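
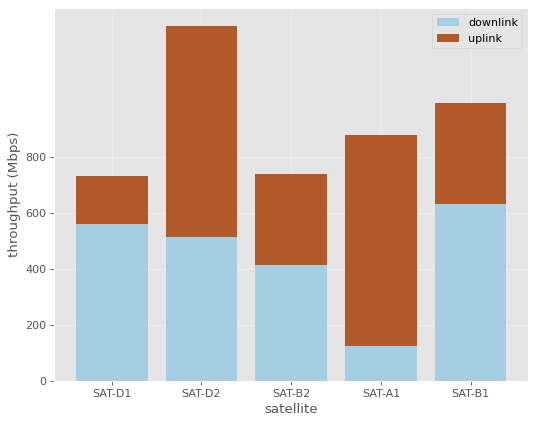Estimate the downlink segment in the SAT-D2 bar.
≈ 600

downlink top ≈ 600, bottom ≈ 0; segment ≈ 600.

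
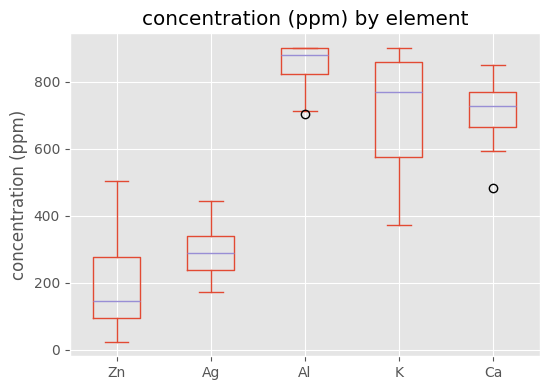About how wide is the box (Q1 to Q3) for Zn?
Q3 ≈ 300, Q1 ≈ 100; IQR ≈ 200.

≈ 200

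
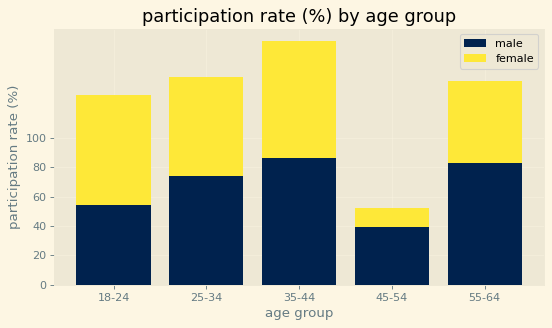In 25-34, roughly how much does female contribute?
female top ≈ 140, bottom ≈ 80; segment ≈ 60.

≈ 60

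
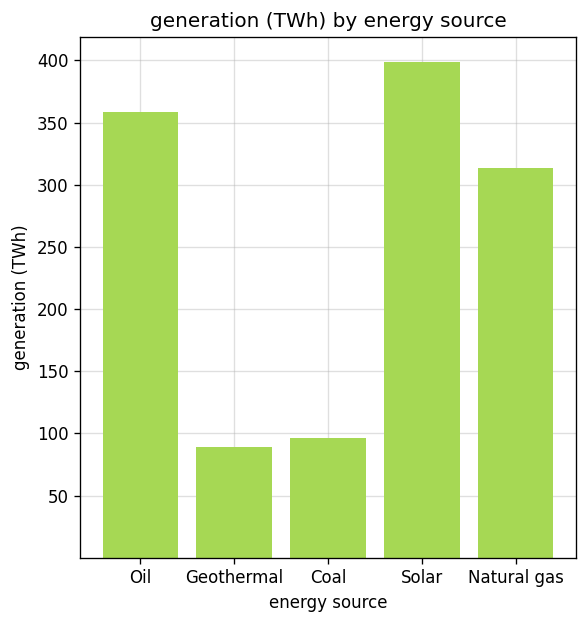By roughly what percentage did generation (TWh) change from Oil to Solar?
Oil ≈ 350, Solar ≈ 400; (400 − 350) / 350 ≈ +14.3%.

≈ +14.3%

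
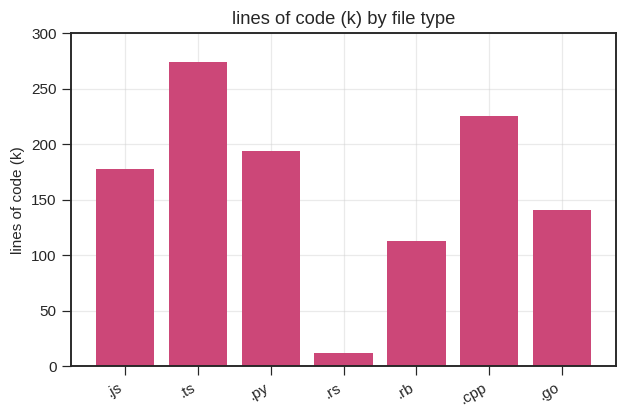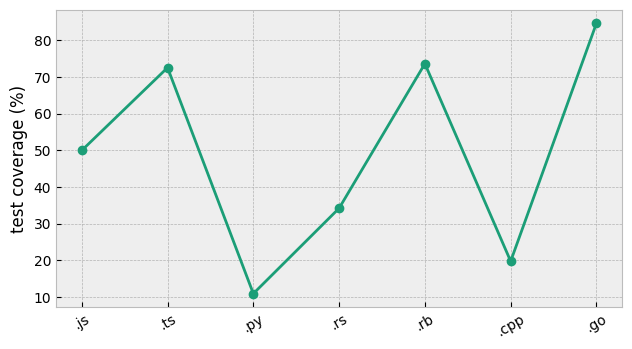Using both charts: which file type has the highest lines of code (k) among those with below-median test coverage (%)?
Chart 2 median test coverage (%) ≈ 50; below-median file types: .py, .rs, .cpp. Among those, .cpp has the highest lines of code (k) (≈ 250).

.cpp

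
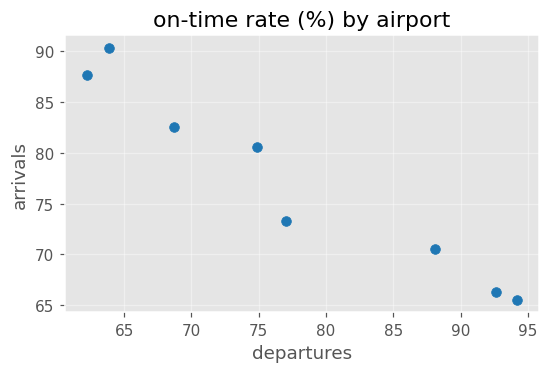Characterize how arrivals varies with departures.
negative, strong

Points are negatively correlated; strong (|r| ≈ 1.0).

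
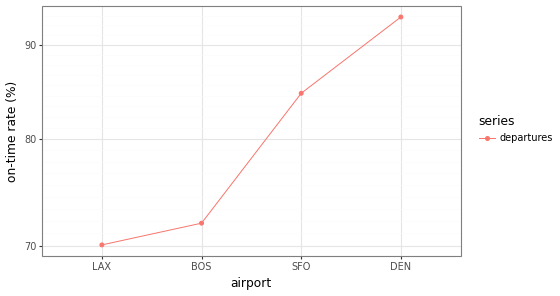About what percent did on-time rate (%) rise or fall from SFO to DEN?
≈ +11.9%

SFO ≈ 84, DEN ≈ 94; (94 − 84) / 84 ≈ +11.9%.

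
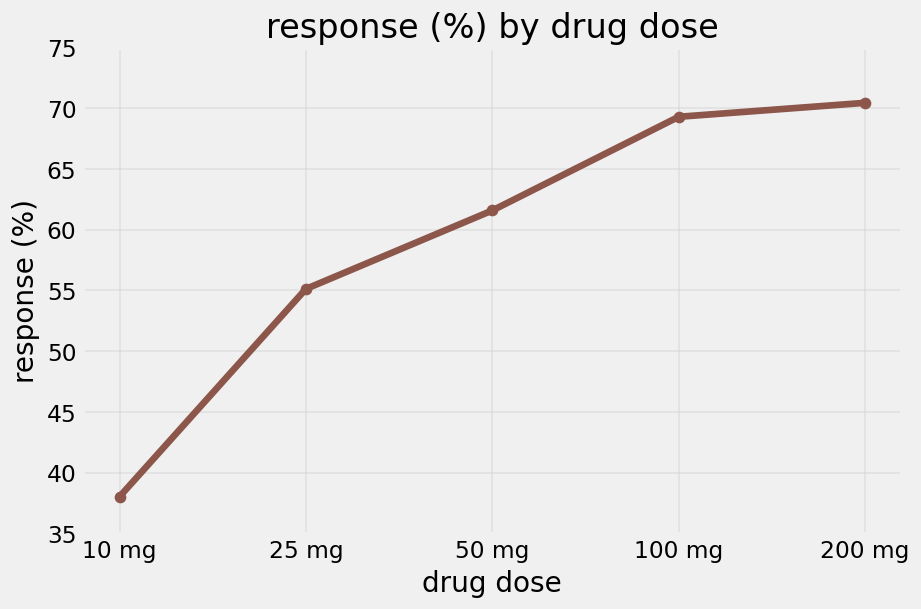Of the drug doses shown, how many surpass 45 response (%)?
Above 45: 25 mg, 50 mg, 100 mg, 200 mg.

4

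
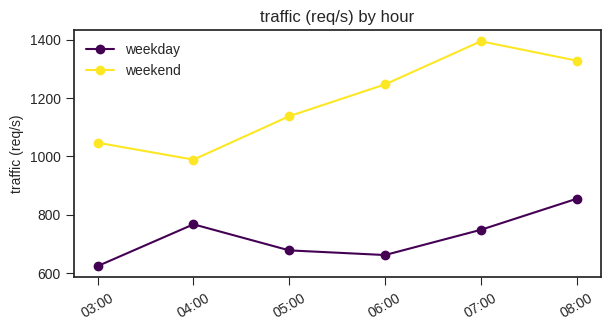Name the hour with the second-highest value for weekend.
Top 3 for weekend: 07:00 ≈ 1400, 08:00 ≈ 1300, 06:00 ≈ 1200.

08:00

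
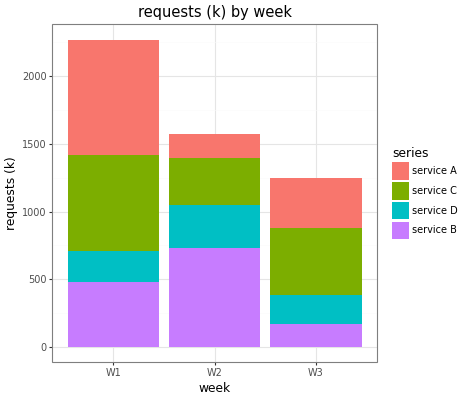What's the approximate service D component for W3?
≈ 200

service D top ≈ 400, bottom ≈ 200; segment ≈ 200.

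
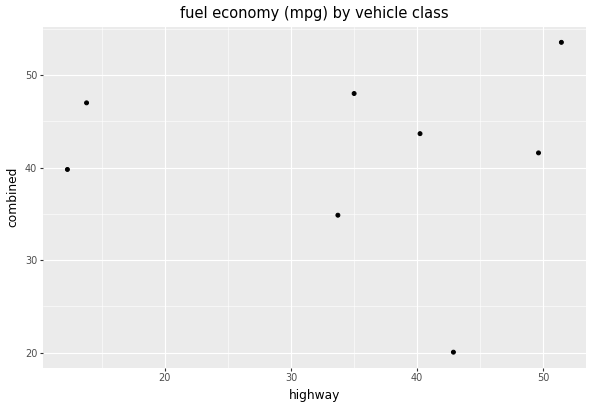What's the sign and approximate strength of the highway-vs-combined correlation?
no clear correlation

Points are roughly uncorrelated; weak (|r| ≈ 0.0).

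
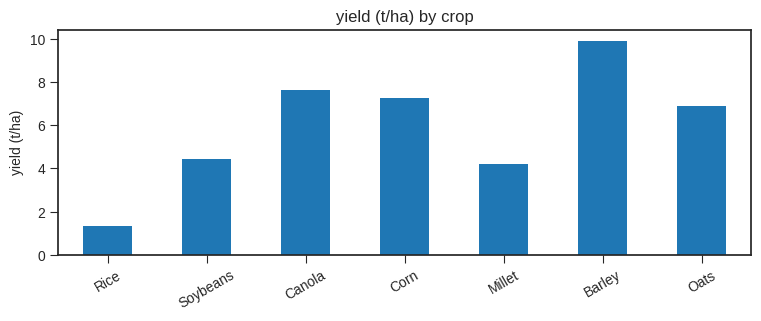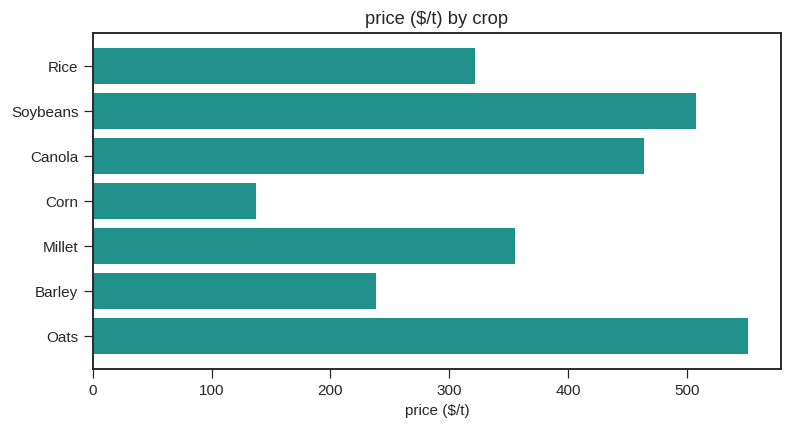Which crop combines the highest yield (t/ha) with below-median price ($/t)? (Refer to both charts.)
Chart 2 median price ($/t) ≈ 400; below-median crops: Rice, Corn, Barley. Among those, Barley has the highest yield (t/ha) (≈ 10).

Barley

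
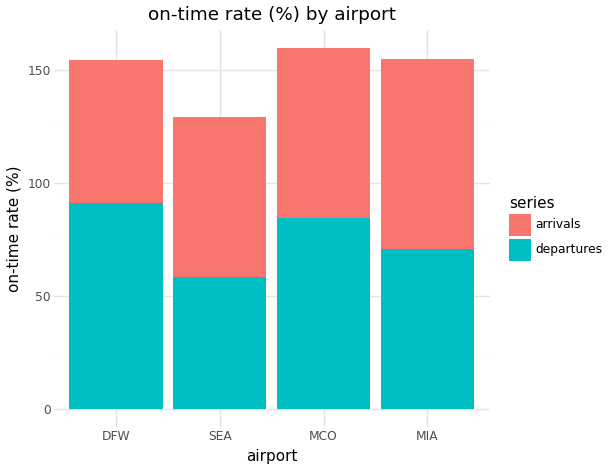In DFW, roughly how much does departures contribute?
≈ 100

departures top ≈ 100, bottom ≈ 0; segment ≈ 100.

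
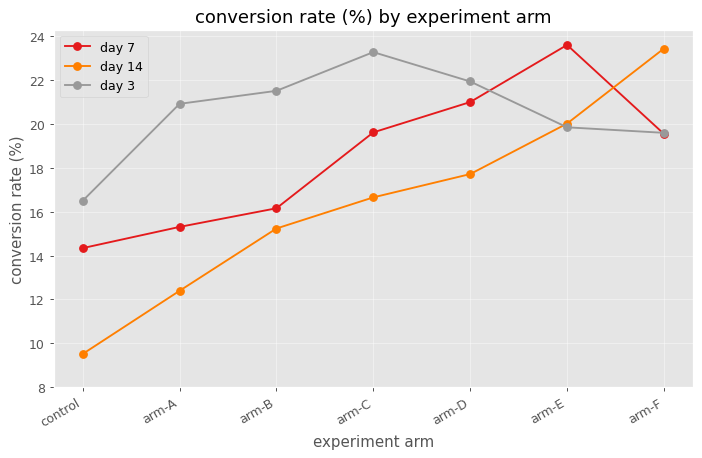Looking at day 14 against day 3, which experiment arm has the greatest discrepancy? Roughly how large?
arm-A, ≈ 8 %

arm-A: day 14 ≈ 12, day 3 ≈ 20 → gap ≈ 8. Next-largest (control) is only ≈ 6.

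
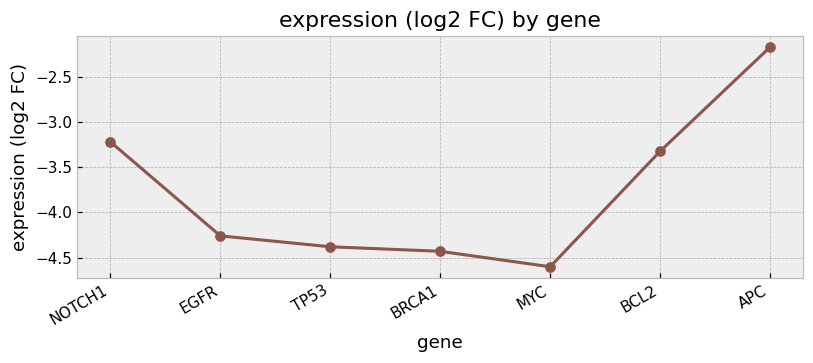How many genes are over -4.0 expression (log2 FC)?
Above -4.0: NOTCH1, BCL2, APC.

3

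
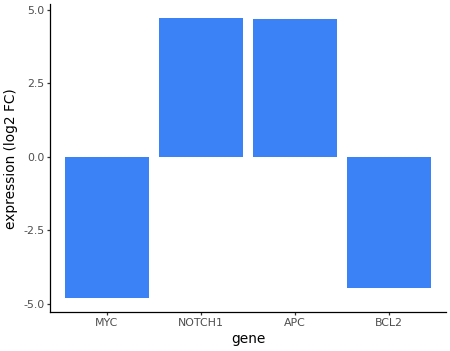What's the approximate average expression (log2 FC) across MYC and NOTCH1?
≈ 0

(-5 + 5) / 2 ≈ 0.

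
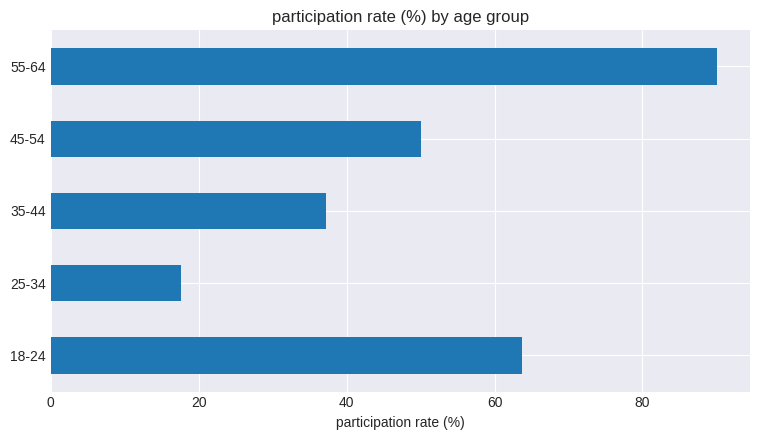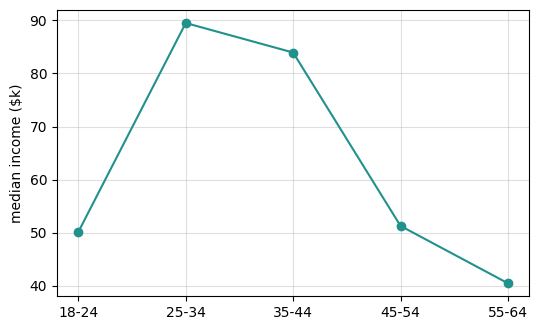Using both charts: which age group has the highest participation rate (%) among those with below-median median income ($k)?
55-64

Chart 2 median median income ($k) ≈ 50; below-median age groups: 18-24, 55-64. Among those, 55-64 has the highest participation rate (%) (≈ 90).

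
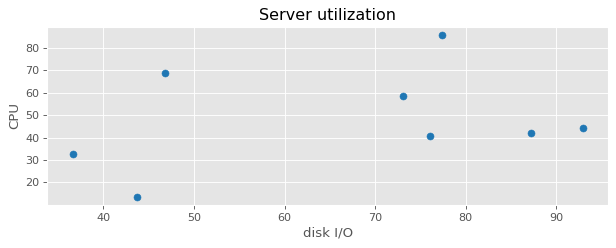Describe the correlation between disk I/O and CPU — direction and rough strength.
positive, weak

Points are positively correlated; weak (|r| ≈ 0.3).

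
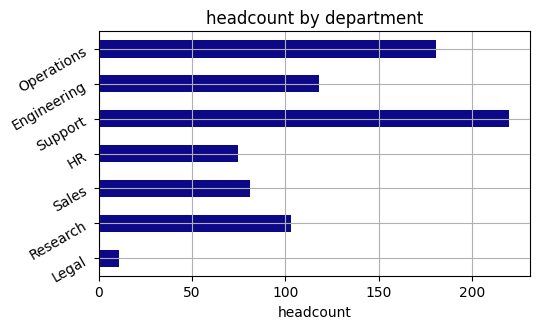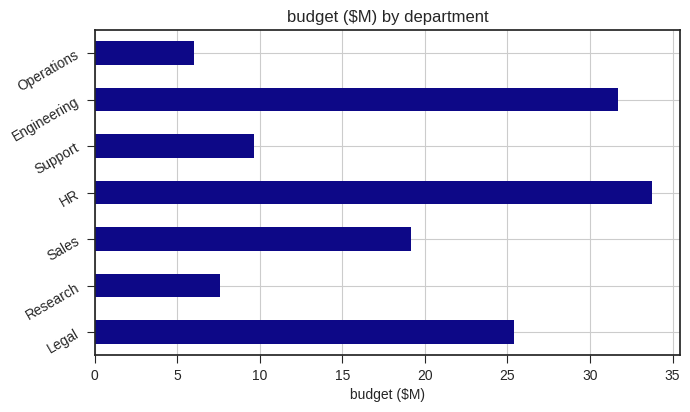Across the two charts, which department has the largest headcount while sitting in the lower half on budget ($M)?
Support

Chart 2 median budget ($M) ≈ 20; below-median departments: Research, Support, Operations. Among those, Support has the highest headcount (≈ 225).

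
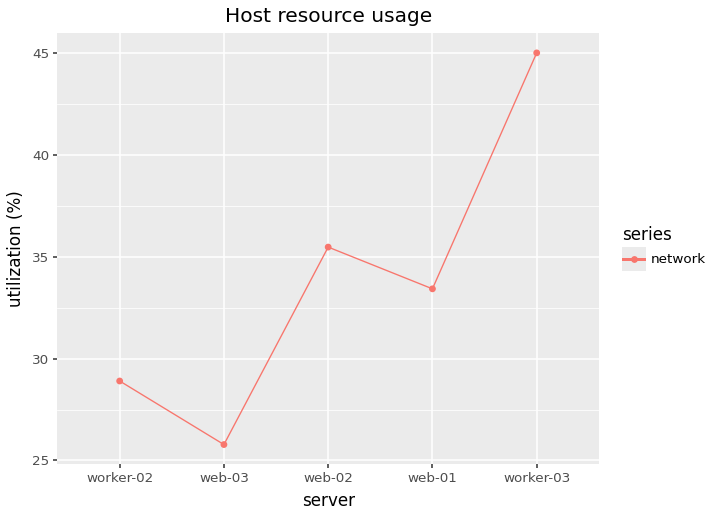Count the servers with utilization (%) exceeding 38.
Above 38: worker-03.

1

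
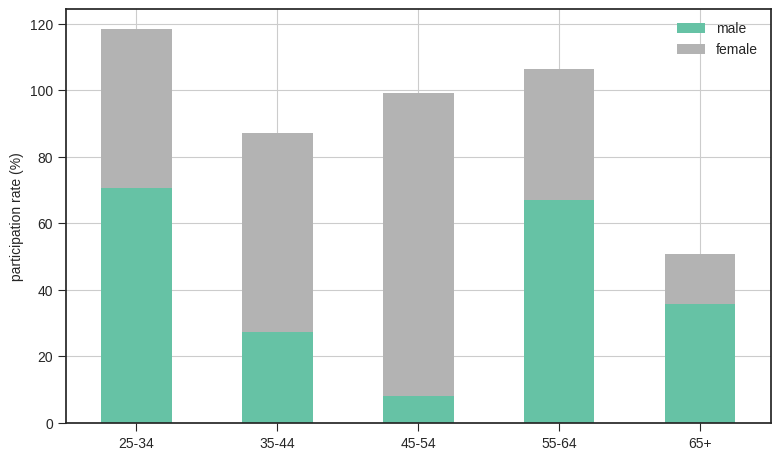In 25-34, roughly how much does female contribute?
female top ≈ 120, bottom ≈ 70; segment ≈ 50.

≈ 50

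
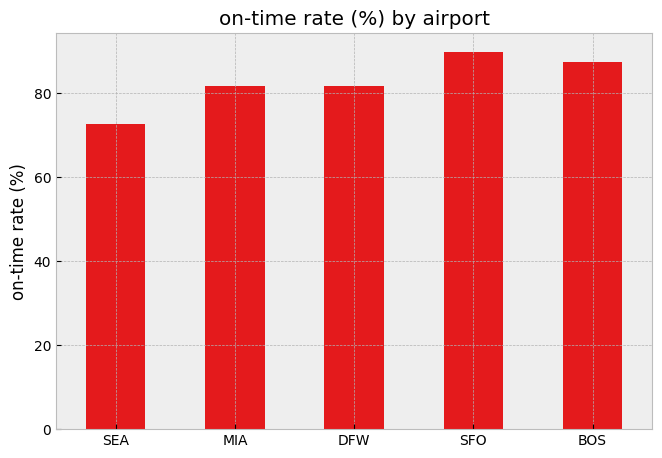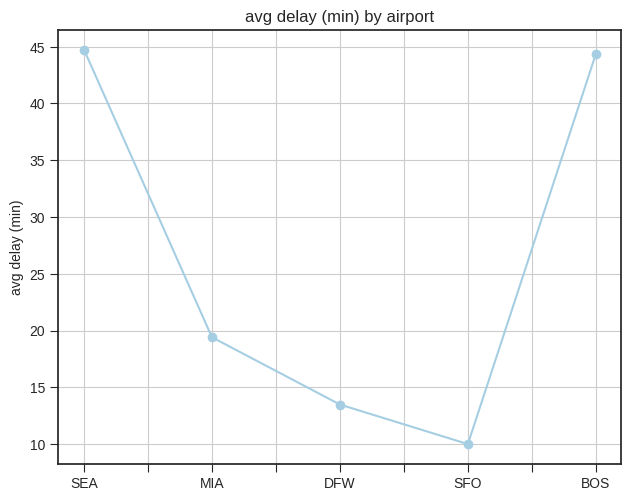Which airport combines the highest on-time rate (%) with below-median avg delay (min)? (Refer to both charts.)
SFO

Chart 2 median avg delay (min) ≈ 20; below-median airports: DFW, SFO. Among those, SFO has the highest on-time rate (%) (≈ 90).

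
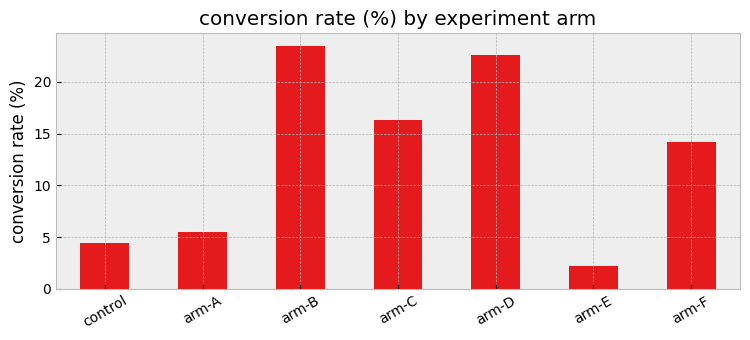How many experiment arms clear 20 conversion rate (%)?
Above 20: arm-B, arm-D.

2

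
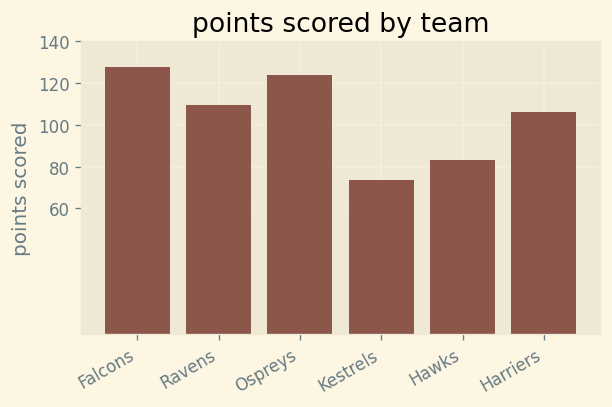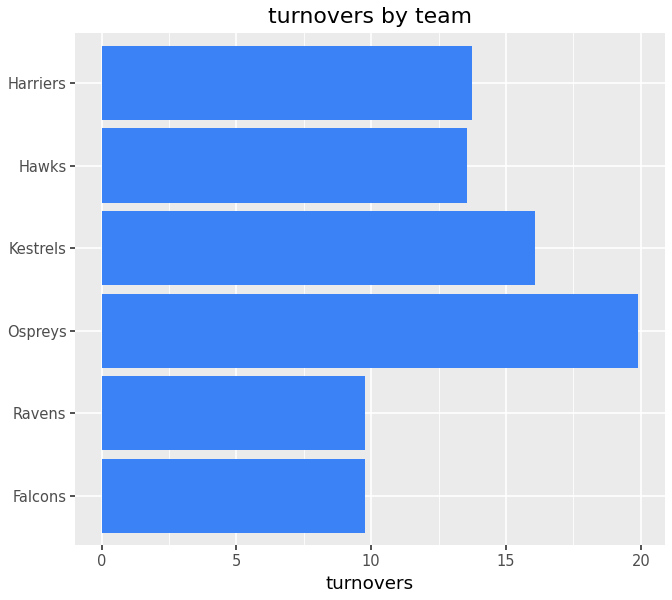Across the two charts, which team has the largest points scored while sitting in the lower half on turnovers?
Falcons

Chart 2 median turnovers ≈ 14; below-median teams: Falcons, Ravens, Hawks. Among those, Falcons has the highest points scored (≈ 120).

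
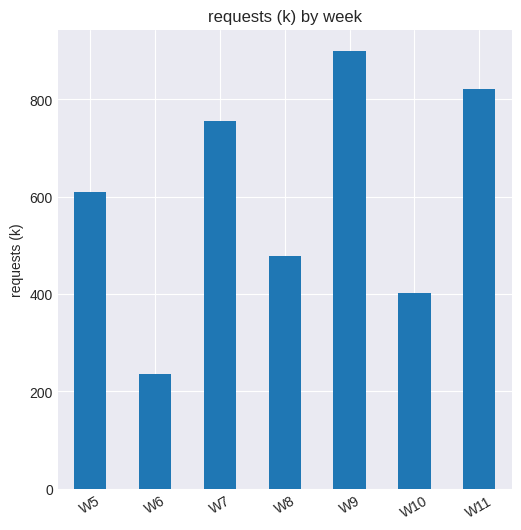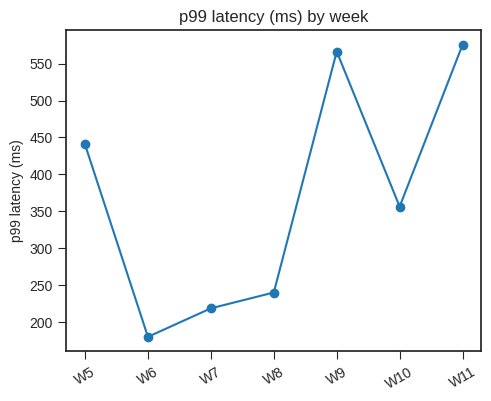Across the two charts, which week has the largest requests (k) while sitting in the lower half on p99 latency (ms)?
W7

Chart 2 median p99 latency (ms) ≈ 400; below-median weeks: W6, W7, W8. Among those, W7 has the highest requests (k) (≈ 800).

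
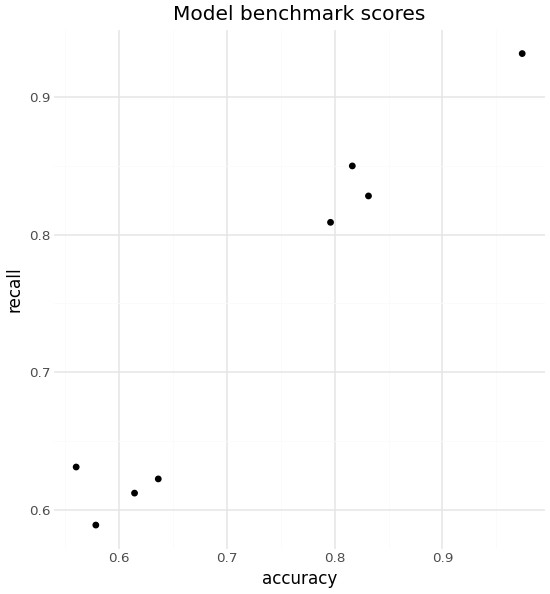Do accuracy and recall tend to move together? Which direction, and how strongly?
positive, strong

Points are positively correlated; strong (|r| ≈ 1.0).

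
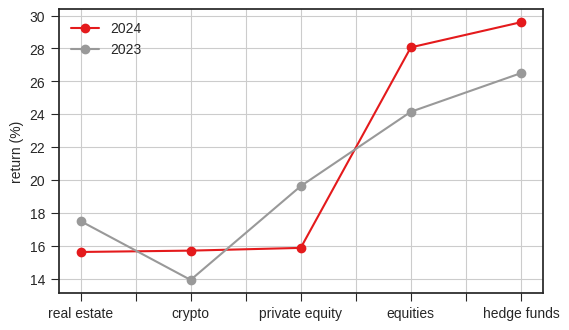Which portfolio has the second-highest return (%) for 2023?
Top 3 for 2023: hedge funds ≈ 26, equities ≈ 24, private equity ≈ 20.

equities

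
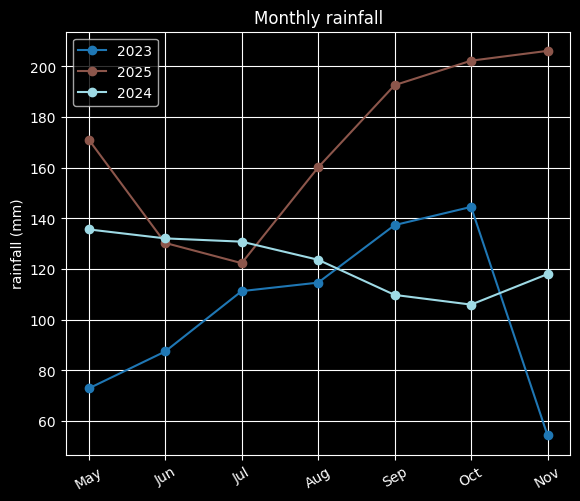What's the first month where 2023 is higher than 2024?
Sep

Aug: 2023 ≈ 120 vs 2024 ≈ 120 (not yet); Sep: 2023 ≈ 140 vs 2024 ≈ 100 (first crossover).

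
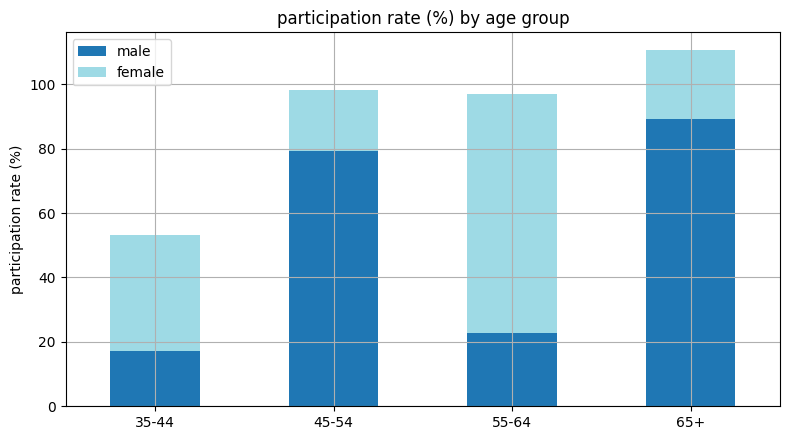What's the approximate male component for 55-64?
≈ 20

male top ≈ 20, bottom ≈ 0; segment ≈ 20.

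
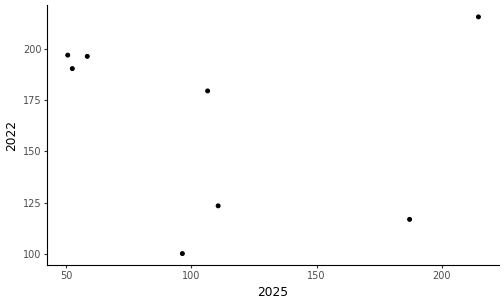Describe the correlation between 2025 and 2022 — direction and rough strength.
Points are roughly uncorrelated; weak (|r| ≈ 0.1).

no clear correlation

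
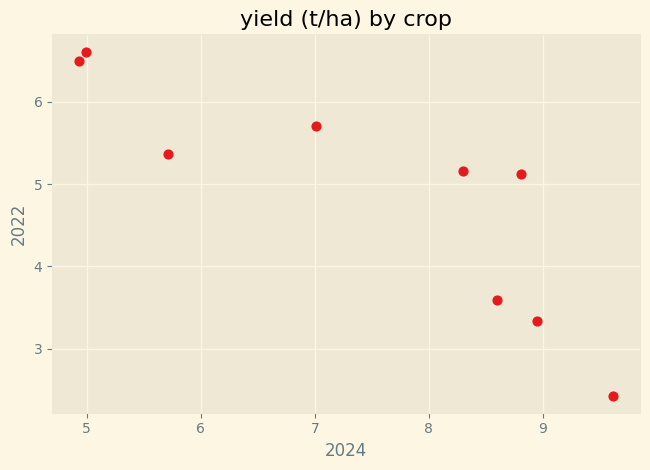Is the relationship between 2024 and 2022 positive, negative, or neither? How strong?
negative, strong

Points are negatively correlated; strong (|r| ≈ 0.9).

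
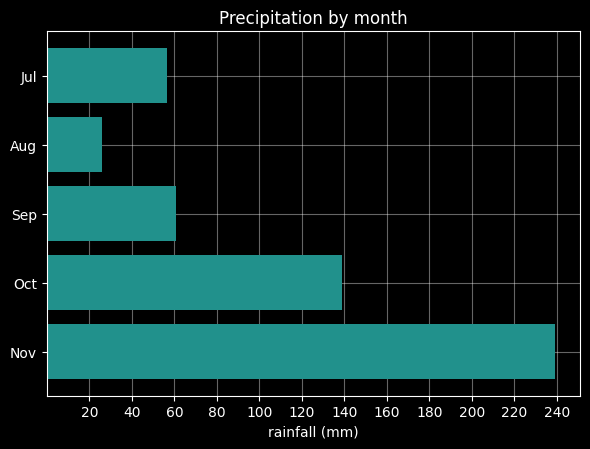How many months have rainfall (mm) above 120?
2

Above 120: Oct, Nov.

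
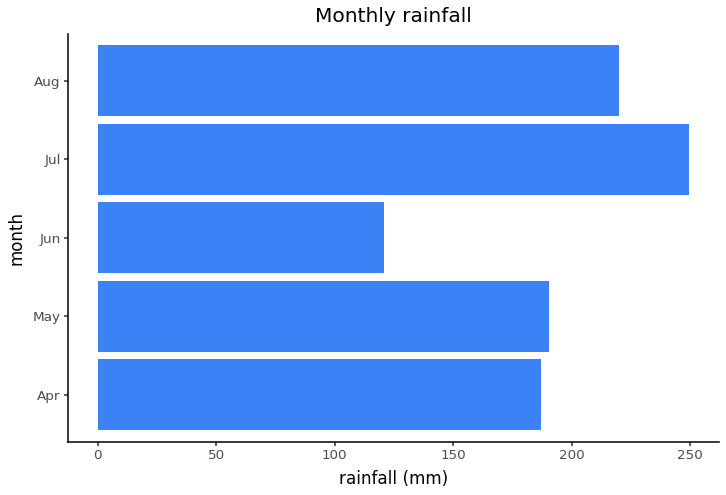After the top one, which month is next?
Top 3: Jul ≈ 250, Aug ≈ 225, May ≈ 200.

Aug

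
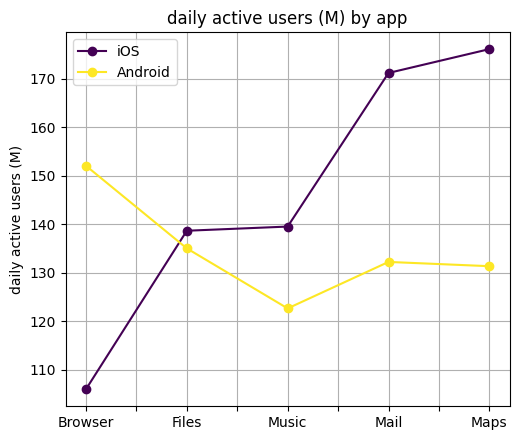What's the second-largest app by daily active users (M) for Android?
Top 3 for Android: Browser ≈ 150, Files ≈ 140, Mail ≈ 130.

Files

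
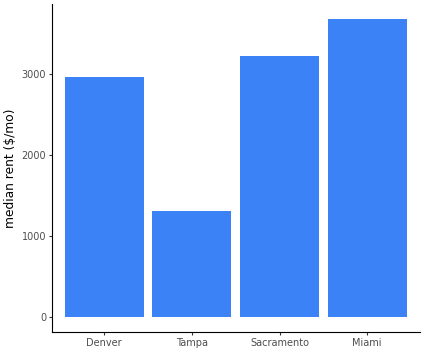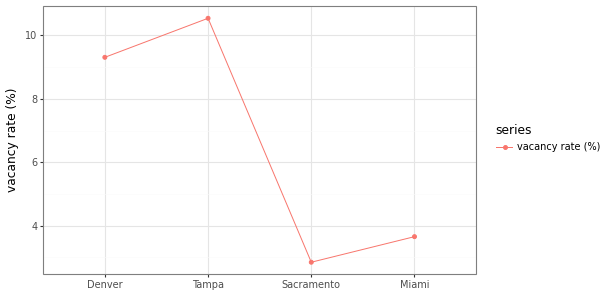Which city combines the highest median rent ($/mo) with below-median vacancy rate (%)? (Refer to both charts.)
Miami

Chart 2 median vacancy rate (%) ≈ 6; below-median cities: Sacramento, Miami. Among those, Miami has the highest median rent ($/mo) (≈ 3500).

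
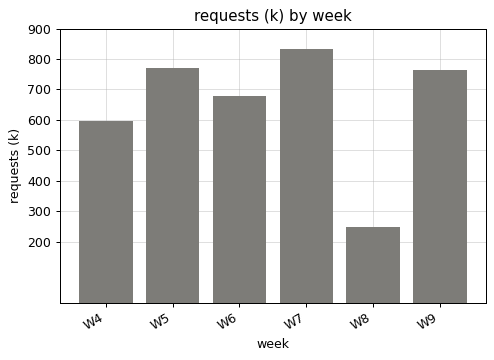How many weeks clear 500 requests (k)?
5

Above 500: W4, W5, W6, W7, W9.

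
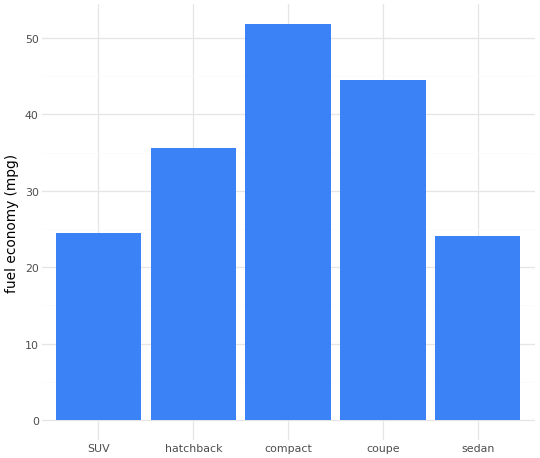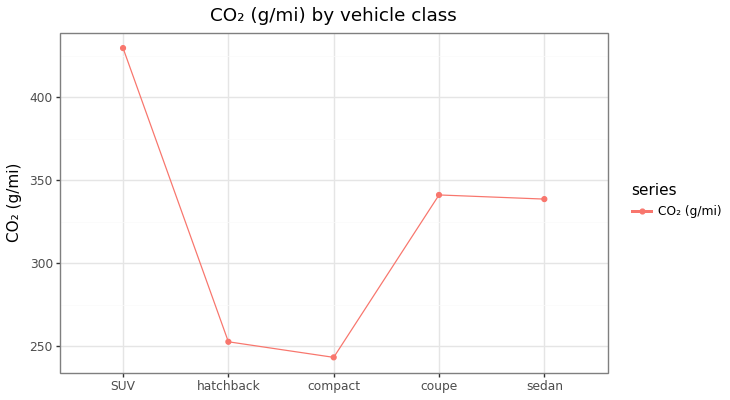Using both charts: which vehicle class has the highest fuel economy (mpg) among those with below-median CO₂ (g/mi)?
compact

Chart 2 median CO₂ (g/mi) ≈ 350; below-median vehicle classes: hatchback, compact. Among those, compact has the highest fuel economy (mpg) (≈ 50).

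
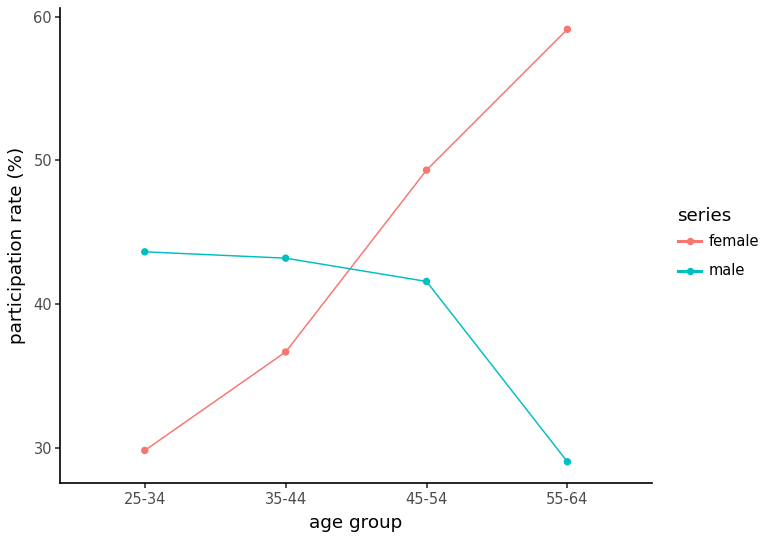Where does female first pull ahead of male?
35-44: female ≈ 35 vs male ≈ 45 (not yet); 45-54: female ≈ 50 vs male ≈ 40 (first crossover).

45-54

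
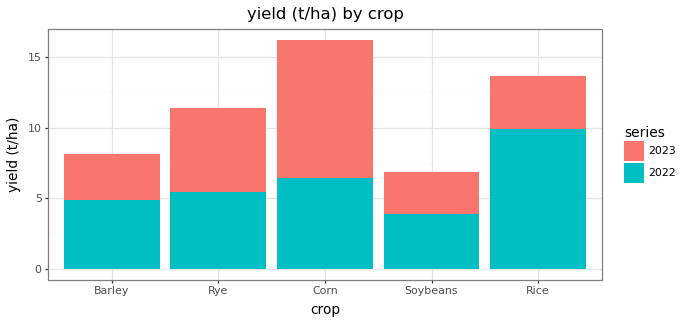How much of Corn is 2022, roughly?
2022 top ≈ 6, bottom ≈ 0; segment ≈ 6.

≈ 6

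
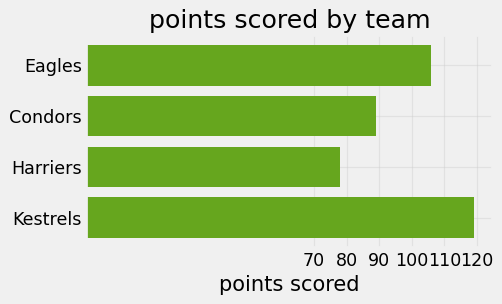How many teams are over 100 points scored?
Above 100: Eagles, Kestrels.

2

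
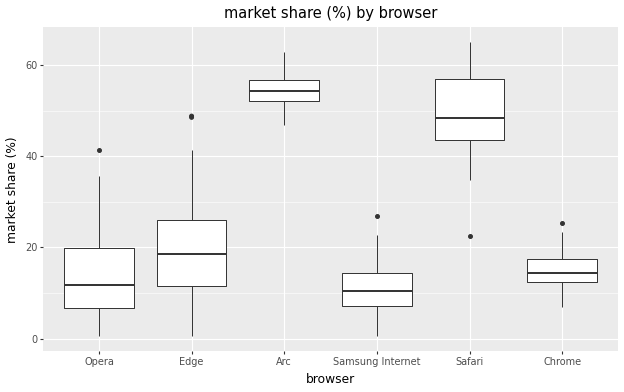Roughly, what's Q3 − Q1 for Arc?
≈ 5

Q3 ≈ 55, Q1 ≈ 50; IQR ≈ 5.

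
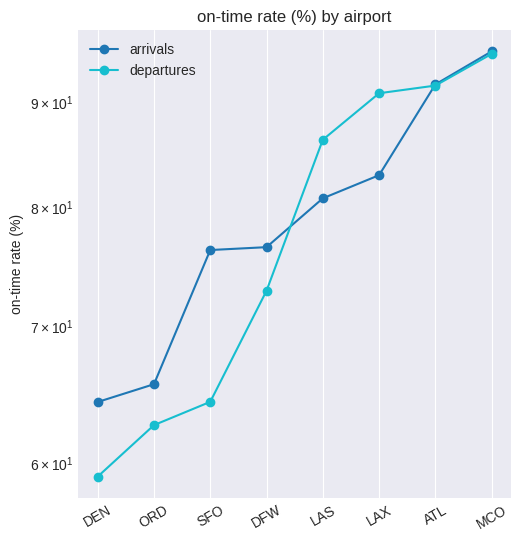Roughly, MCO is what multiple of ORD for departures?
≈ 1.46×

MCO ≈ 95, ORD ≈ 65; 95/65 ≈ 1.46.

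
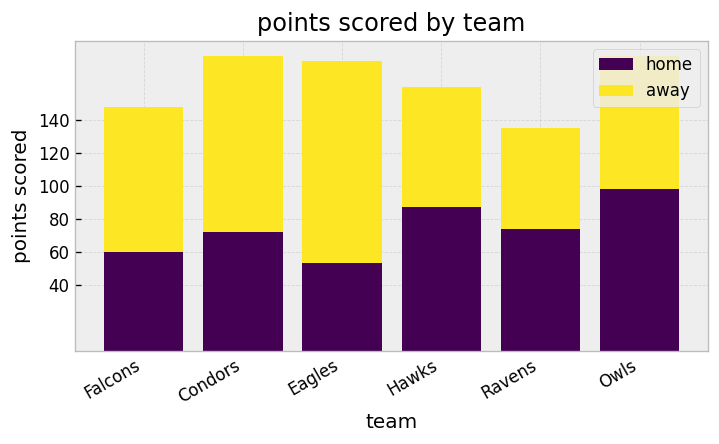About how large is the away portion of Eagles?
≈ 120

away top ≈ 180, bottom ≈ 60; segment ≈ 120.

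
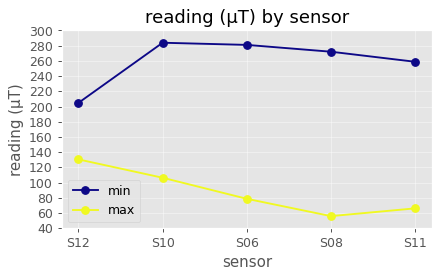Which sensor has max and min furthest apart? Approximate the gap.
S08: max ≈ 60, min ≈ 280 → gap ≈ 220. Next-largest (S06) is only ≈ 200.

S08, ≈ 220 µT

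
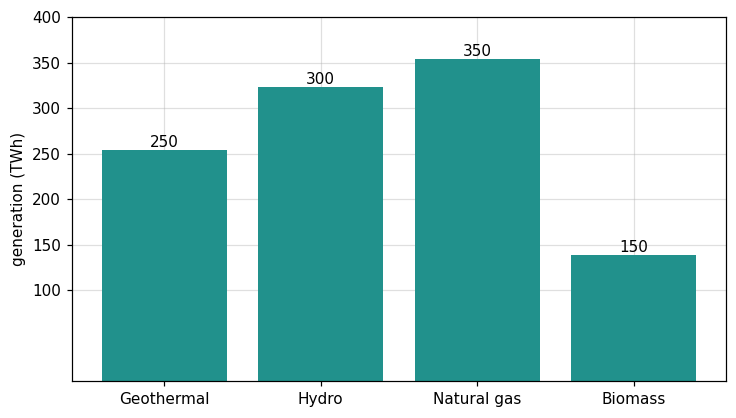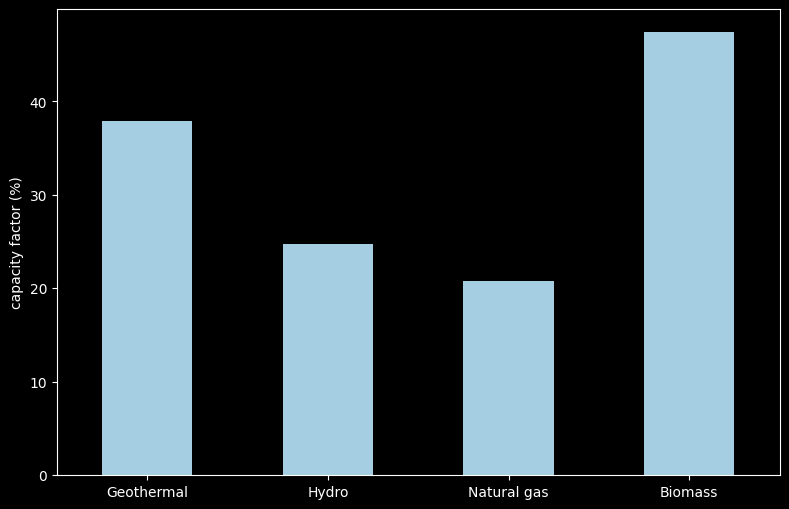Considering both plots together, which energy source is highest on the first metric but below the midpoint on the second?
Chart 2 median capacity factor (%) ≈ 30; below-median energy sources: Hydro, Natural gas. Among those, Natural gas has the highest generation (TWh) (≈ 350).

Natural gas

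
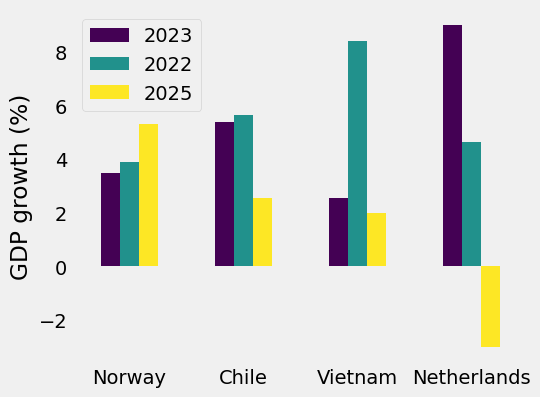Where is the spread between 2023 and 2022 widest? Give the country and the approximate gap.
Vietnam, ≈ 5 %

Vietnam: 2023 ≈ 3, 2022 ≈ 8 → gap ≈ 5. Next-largest (Netherlands) is only ≈ 4.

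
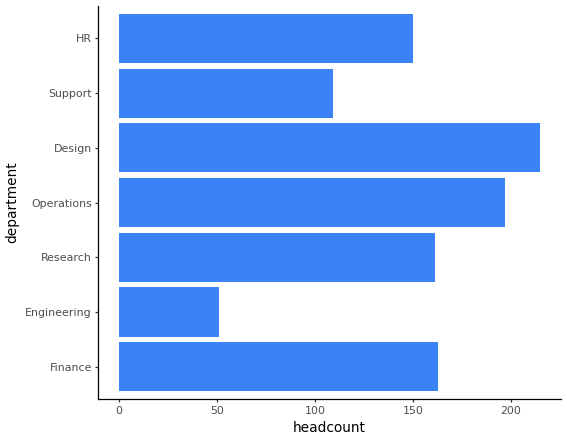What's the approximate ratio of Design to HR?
≈ 1.38×

Design ≈ 220, HR ≈ 160; 220/160 ≈ 1.38.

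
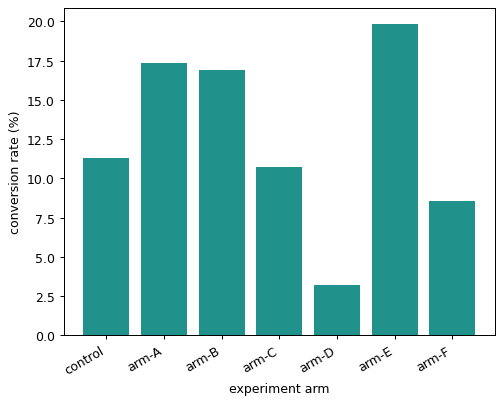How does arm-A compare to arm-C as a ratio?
≈ 1.8×

arm-A ≈ 18, arm-C ≈ 10; 18/10 ≈ 1.8.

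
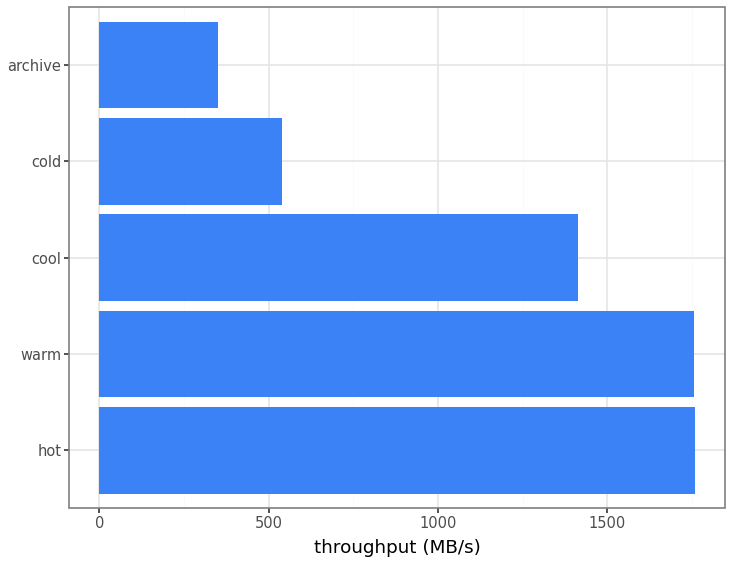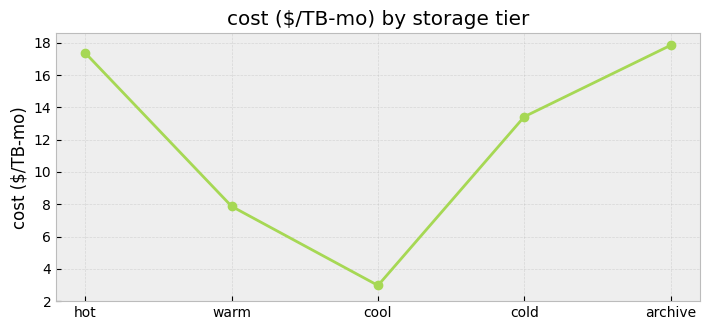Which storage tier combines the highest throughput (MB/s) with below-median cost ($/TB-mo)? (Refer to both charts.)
Chart 2 median cost ($/TB-mo) ≈ 14; below-median storage tiers: warm, cool. Among those, warm has the highest throughput (MB/s) (≈ 1800).

warm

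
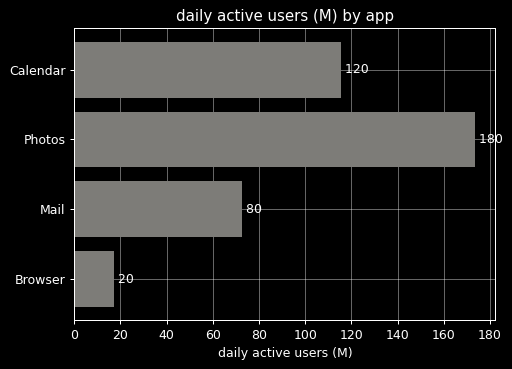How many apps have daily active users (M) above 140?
Above 140: Photos.

1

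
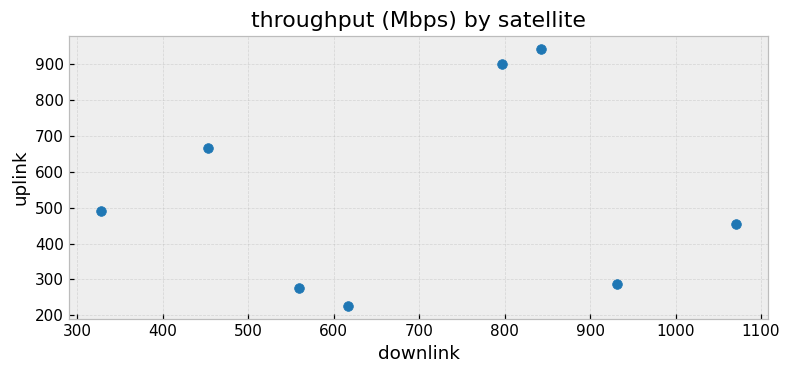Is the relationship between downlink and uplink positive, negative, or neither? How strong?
no clear correlation

Points are roughly uncorrelated; weak (|r| ≈ 0.1).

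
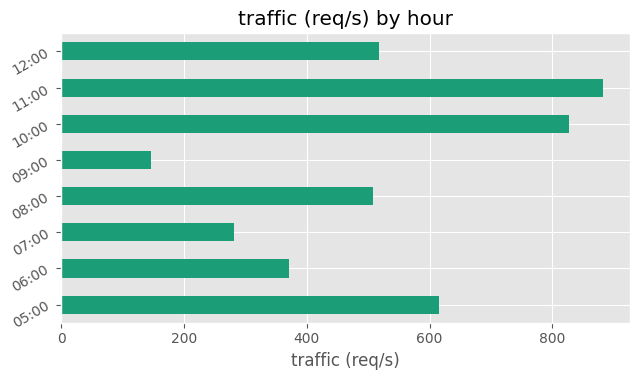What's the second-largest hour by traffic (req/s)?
10:00

Top 3: 11:00 ≈ 900, 10:00 ≈ 800, 05:00 ≈ 600.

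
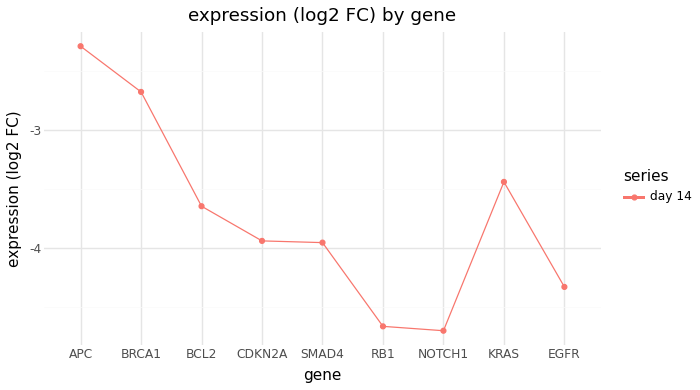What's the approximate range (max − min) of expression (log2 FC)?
≈ 2.0

Max APC ≈ -2.5, min NOTCH1 ≈ -4.5; range ≈ 2.0.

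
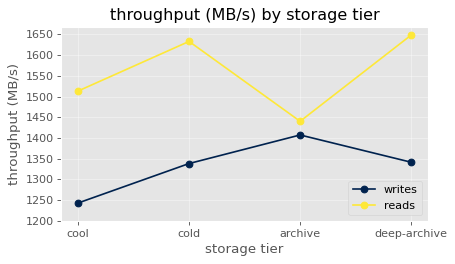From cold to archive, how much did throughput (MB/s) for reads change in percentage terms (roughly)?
cold ≈ 1650, archive ≈ 1450; (1450 − 1650) / 1650 ≈ -12.1%.

≈ -12.1%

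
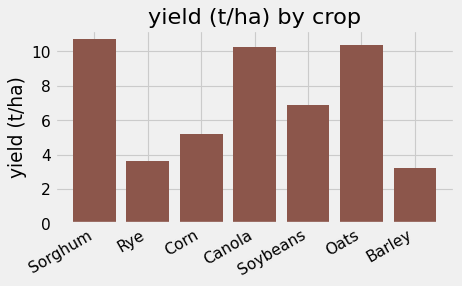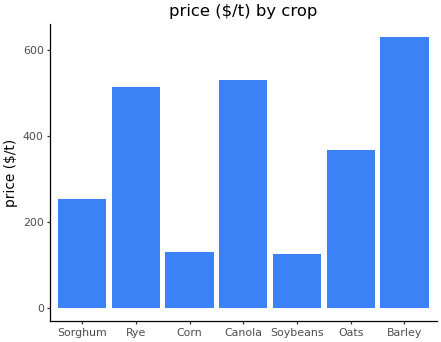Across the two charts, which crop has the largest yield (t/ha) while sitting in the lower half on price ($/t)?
Chart 2 median price ($/t) ≈ 400; below-median crops: Sorghum, Corn, Soybeans. Among those, Sorghum has the highest yield (t/ha) (≈ 11).

Sorghum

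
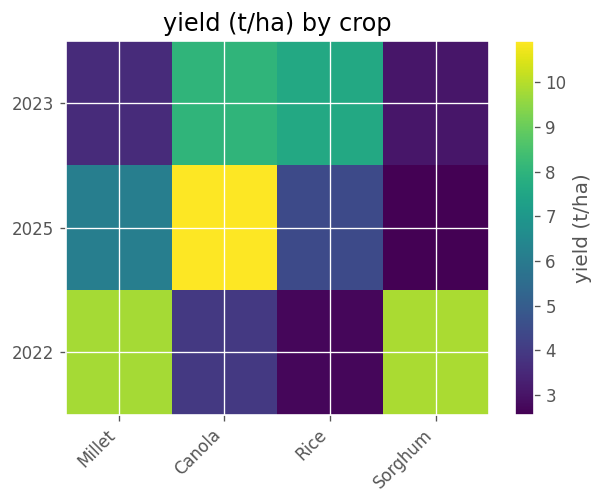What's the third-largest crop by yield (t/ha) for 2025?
Rice

Top 4 for 2025: Canola ≈ 11, Millet ≈ 6, Rice ≈ 4, Sorghum ≈ 3.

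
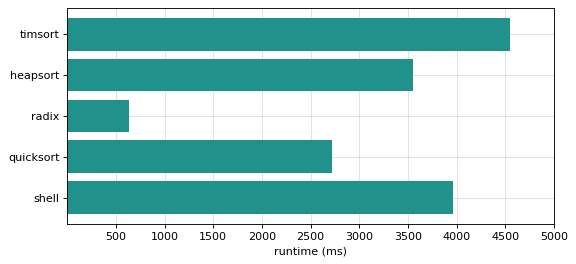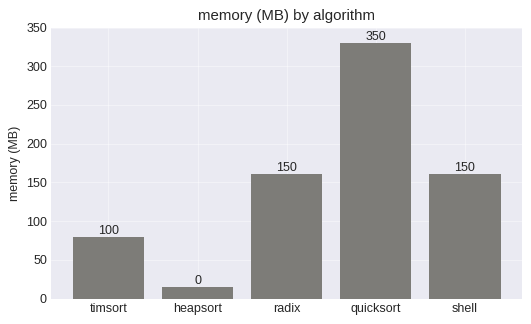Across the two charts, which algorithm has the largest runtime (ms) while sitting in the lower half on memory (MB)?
timsort

Chart 2 median memory (MB) ≈ 150; below-median algorithms: timsort, heapsort. Among those, timsort has the highest runtime (ms) (≈ 4500).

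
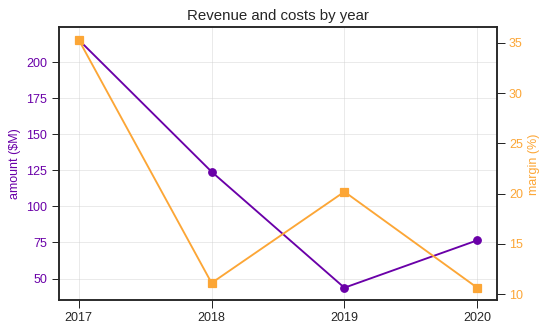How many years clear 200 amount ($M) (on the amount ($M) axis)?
1

Above 200: 2017.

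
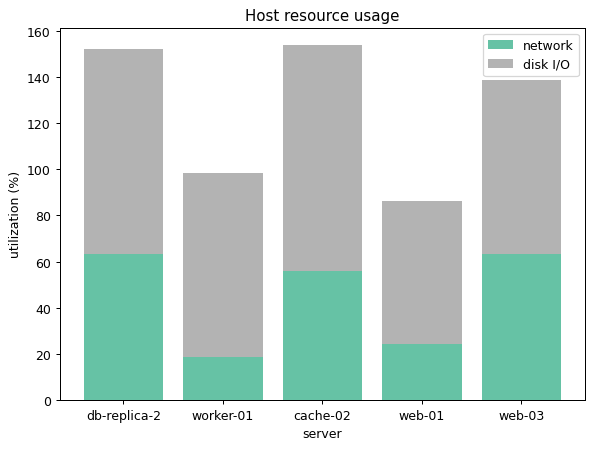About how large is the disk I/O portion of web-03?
disk I/O top ≈ 140, bottom ≈ 60; segment ≈ 80.

≈ 80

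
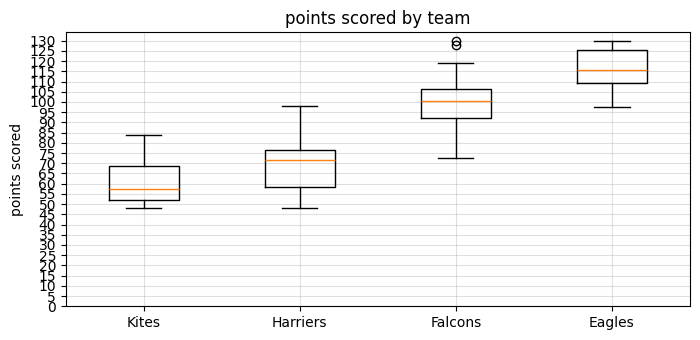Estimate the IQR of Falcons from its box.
Q3 ≈ 105, Q1 ≈ 90; IQR ≈ 15.

≈ 15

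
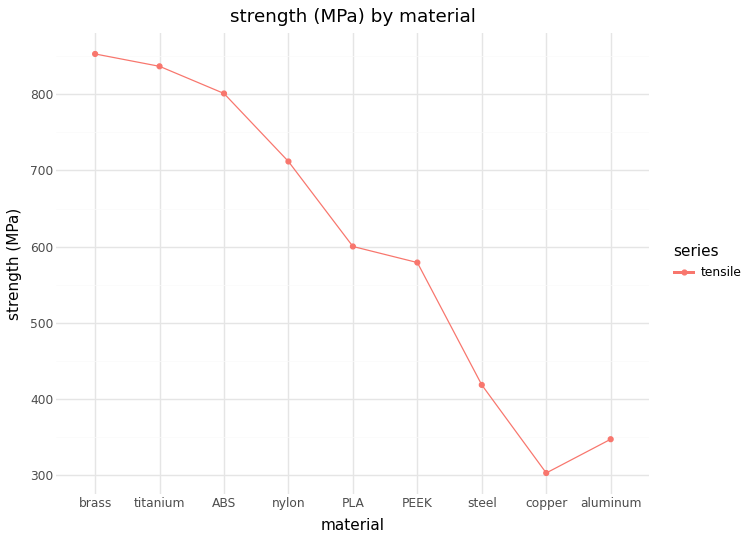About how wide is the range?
≈ 550

Max brass ≈ 850, min copper ≈ 300; range ≈ 550.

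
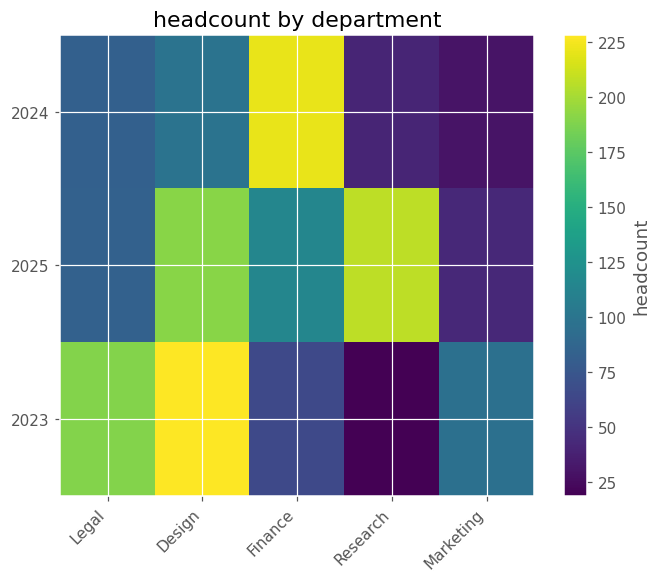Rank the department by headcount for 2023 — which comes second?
Top 3 for 2023: Design ≈ 220, Legal ≈ 180, Marketing ≈ 100.

Legal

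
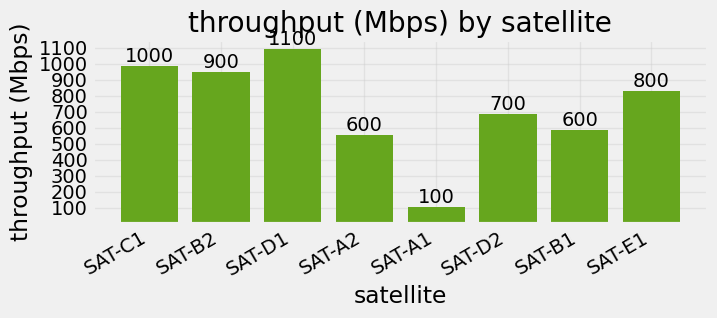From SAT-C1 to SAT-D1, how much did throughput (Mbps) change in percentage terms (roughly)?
≈ +10%

SAT-C1 ≈ 1000, SAT-D1 ≈ 1100; (1100 − 1000) / 1000 ≈ +10%.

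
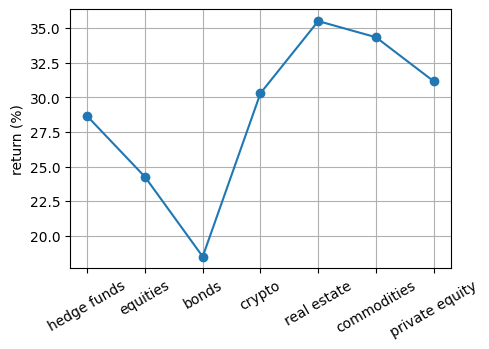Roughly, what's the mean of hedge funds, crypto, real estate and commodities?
≈ 32

(28 + 30 + 36 + 34) / 4 ≈ 32.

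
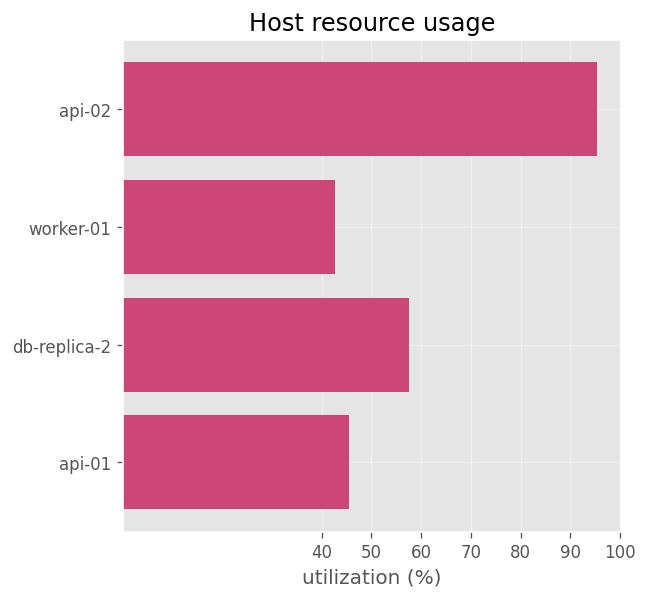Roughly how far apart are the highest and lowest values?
≈ 60

Max api-02 ≈ 100, min worker-01 ≈ 40; range ≈ 60.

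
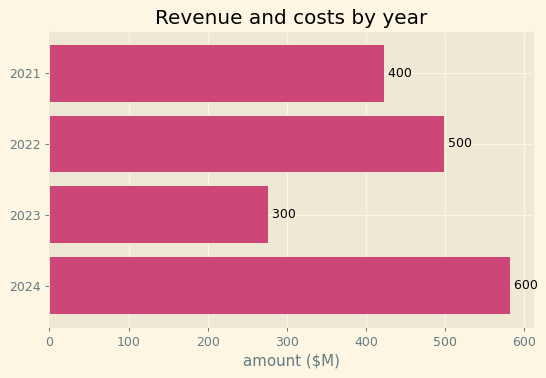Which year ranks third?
Top 4: 2024 ≈ 600, 2022 ≈ 500, 2021 ≈ 400, 2023 ≈ 300.

2021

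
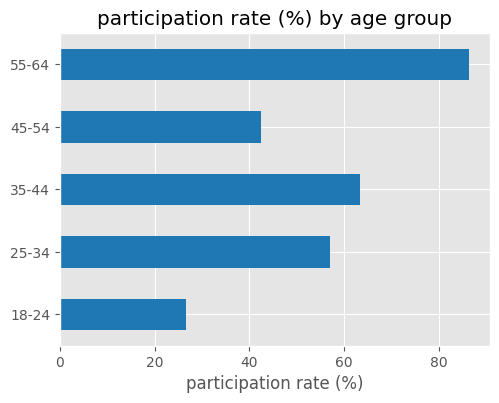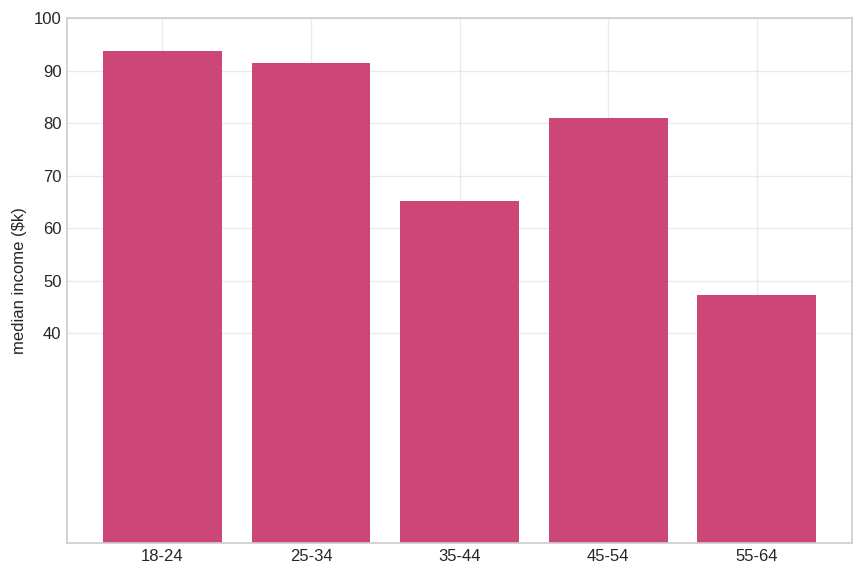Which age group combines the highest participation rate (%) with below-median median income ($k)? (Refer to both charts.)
Chart 2 median median income ($k) ≈ 80; below-median age groups: 35-44, 55-64. Among those, 55-64 has the highest participation rate (%) (≈ 90).

55-64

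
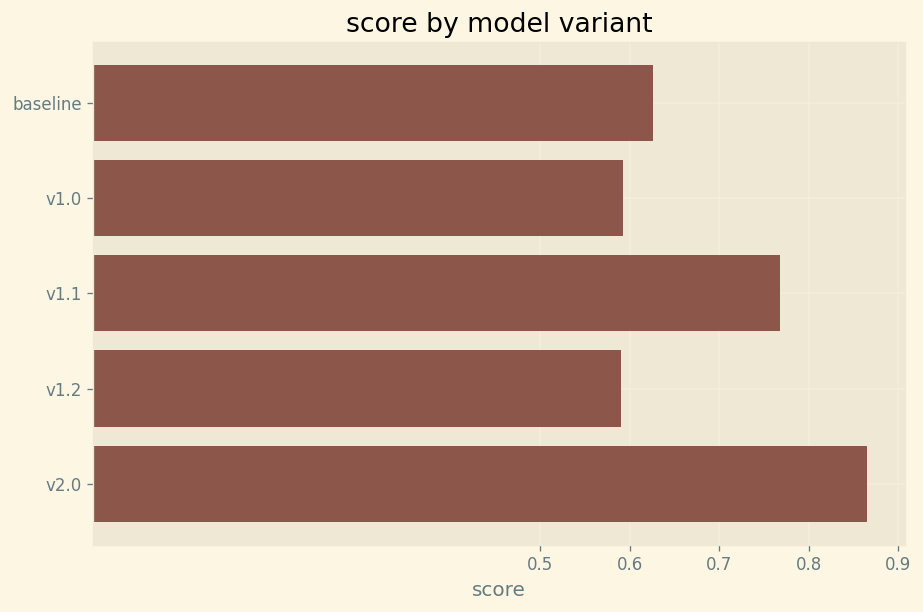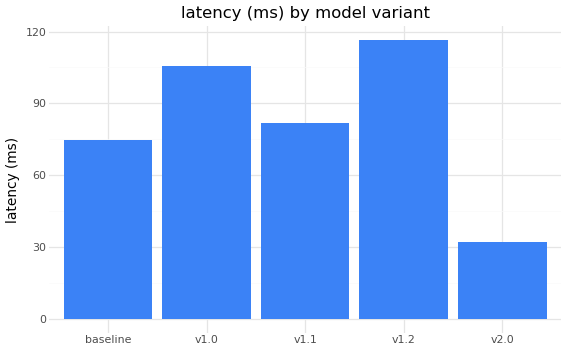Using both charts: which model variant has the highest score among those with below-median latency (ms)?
Chart 2 median latency (ms) ≈ 80; below-median model variants: baseline, v2.0. Among those, v2.0 has the highest score (≈ 0.9).

v2.0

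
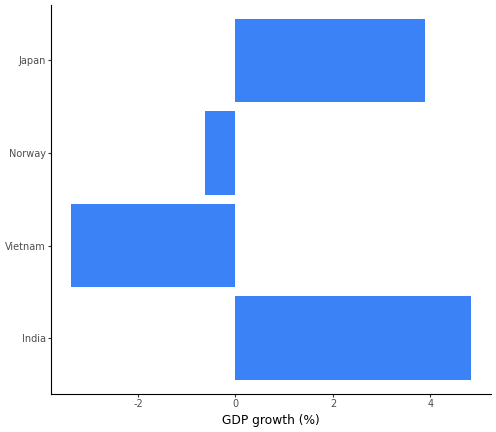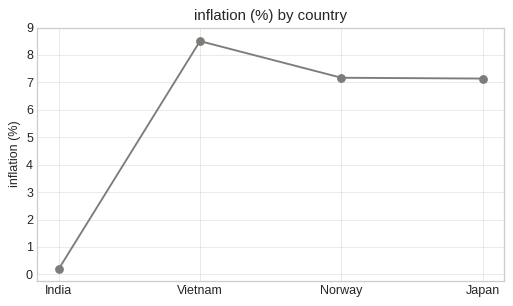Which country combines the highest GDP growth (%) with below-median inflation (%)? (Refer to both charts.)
Chart 2 median inflation (%) ≈ 7; below-median countries: India, Japan. Among those, India has the highest GDP growth (%) (≈ 5).

India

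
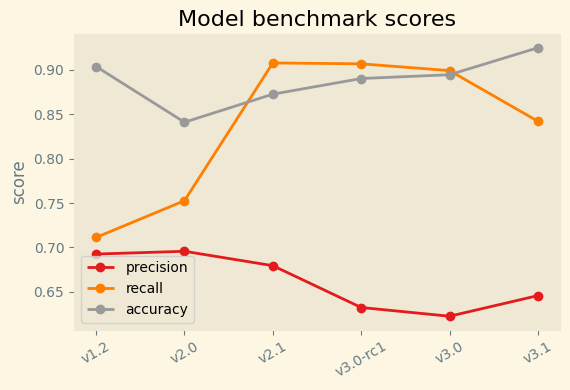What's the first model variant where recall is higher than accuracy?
v2.1

v2.0: recall ≈ 0.75 vs accuracy ≈ 0.85 (not yet); v2.1: recall ≈ 0.90 vs accuracy ≈ 0.85 (first crossover).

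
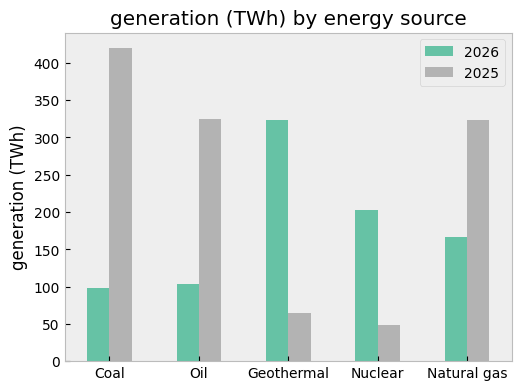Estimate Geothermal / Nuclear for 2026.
≈ 1.5×

Geothermal ≈ 300, Nuclear ≈ 200; 300/200 ≈ 1.5.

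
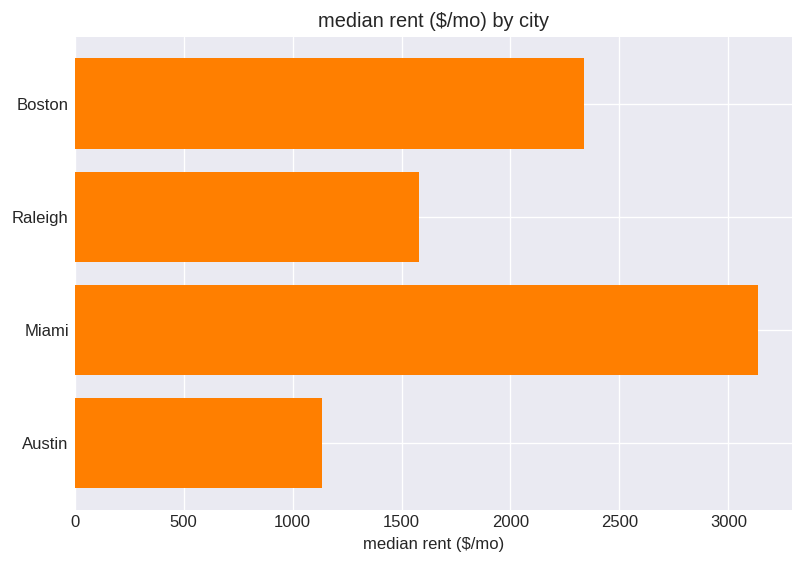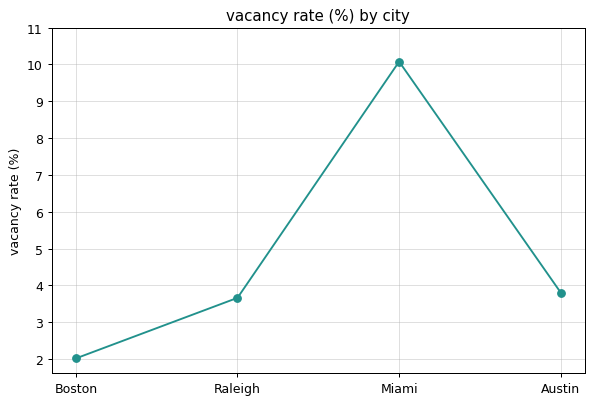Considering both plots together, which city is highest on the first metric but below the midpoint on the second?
Chart 2 median vacancy rate (%) ≈ 4; below-median cities: Boston, Raleigh. Among those, Boston has the highest median rent ($/mo) (≈ 2500).

Boston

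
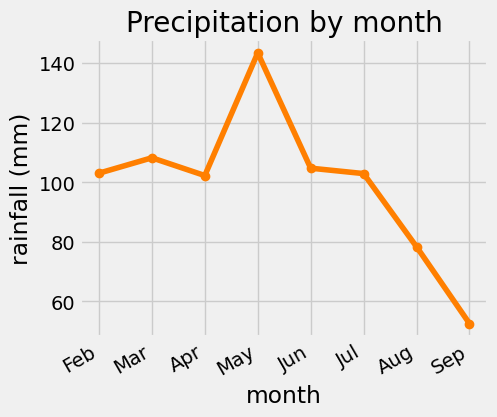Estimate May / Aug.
May ≈ 140, Aug ≈ 80; 140/80 ≈ 1.75.

≈ 1.75×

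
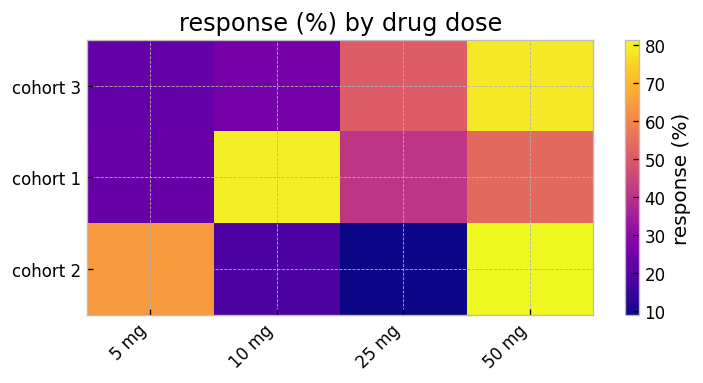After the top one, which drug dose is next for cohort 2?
Top 3 for cohort 2: 50 mg ≈ 80, 5 mg ≈ 60, 10 mg ≈ 20.

5 mg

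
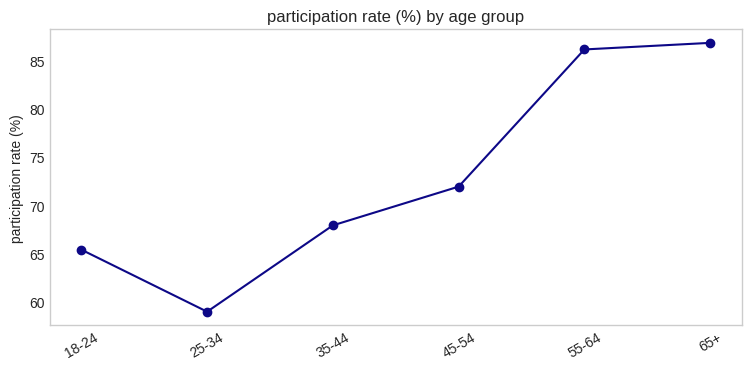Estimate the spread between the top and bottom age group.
≈ 25

Max 65+ ≈ 85, min 25-34 ≈ 60; range ≈ 25.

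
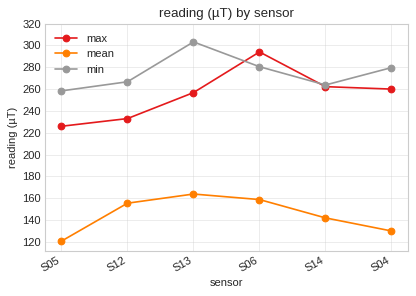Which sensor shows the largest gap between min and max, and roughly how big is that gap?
S13: min ≈ 300, max ≈ 260 → gap ≈ 40. Next-largest (S12) is only ≈ 20.

S13, ≈ 40 µT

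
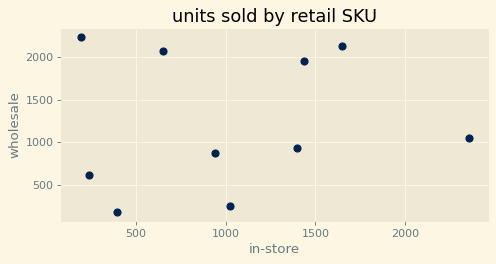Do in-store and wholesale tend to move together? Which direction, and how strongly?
no clear correlation

Points are roughly uncorrelated; weak (|r| ≈ 0.1).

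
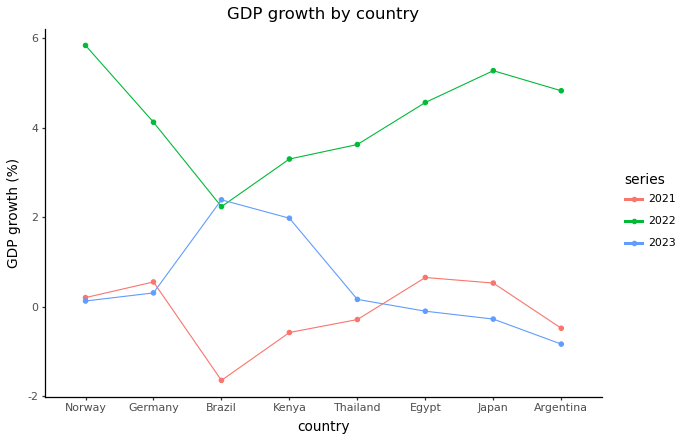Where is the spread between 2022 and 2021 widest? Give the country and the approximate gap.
Norway: 2022 ≈ 6, 2021 ≈ 0 → gap ≈ 6. Next-largest (Argentina) is only ≈ 5.

Norway, ≈ 6 %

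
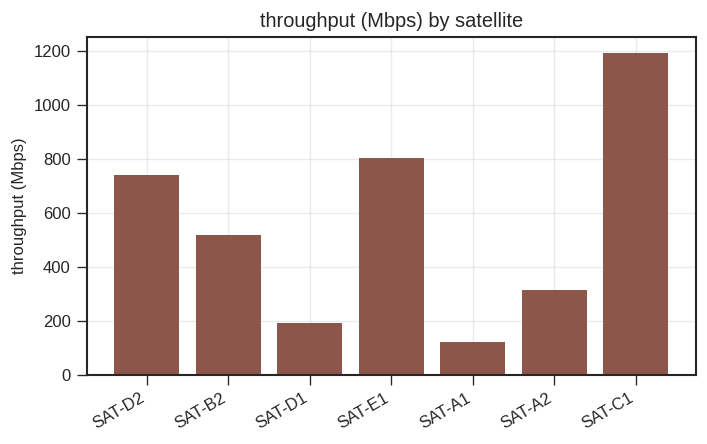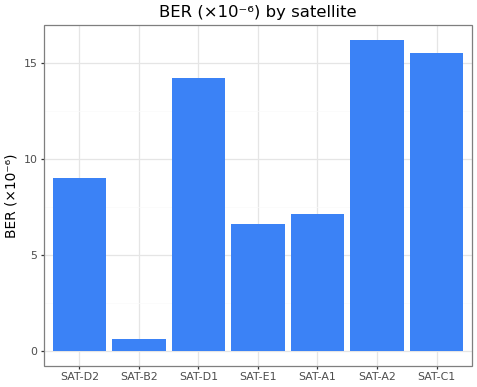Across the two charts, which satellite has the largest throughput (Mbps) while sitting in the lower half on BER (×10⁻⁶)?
SAT-E1

Chart 2 median BER (×10⁻⁶) ≈ 8; below-median satellites: SAT-B2, SAT-E1, SAT-A1. Among those, SAT-E1 has the highest throughput (Mbps) (≈ 800).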